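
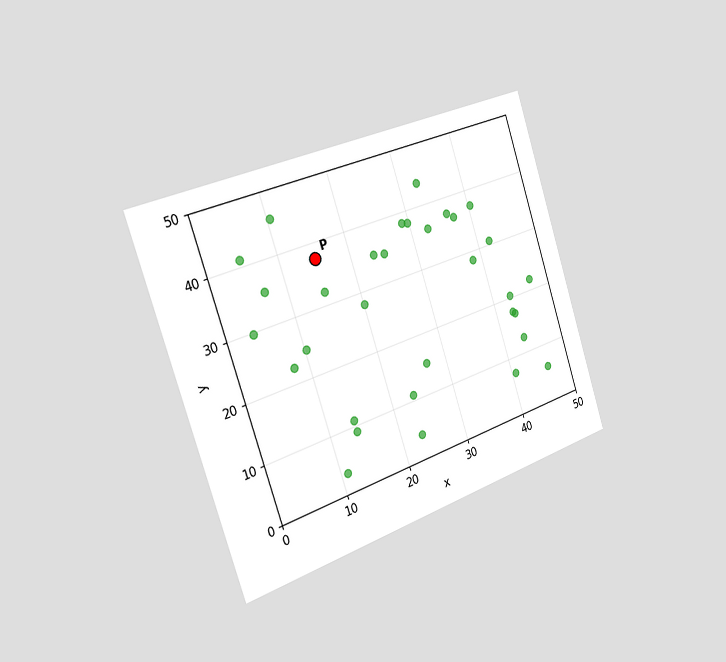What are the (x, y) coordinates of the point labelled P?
(15, 37.5)

The chart is tilted about 18° counter-clockwise and viewed slightly from the left. Following the gridlines from P to each axis, P sits at (15, 37.5).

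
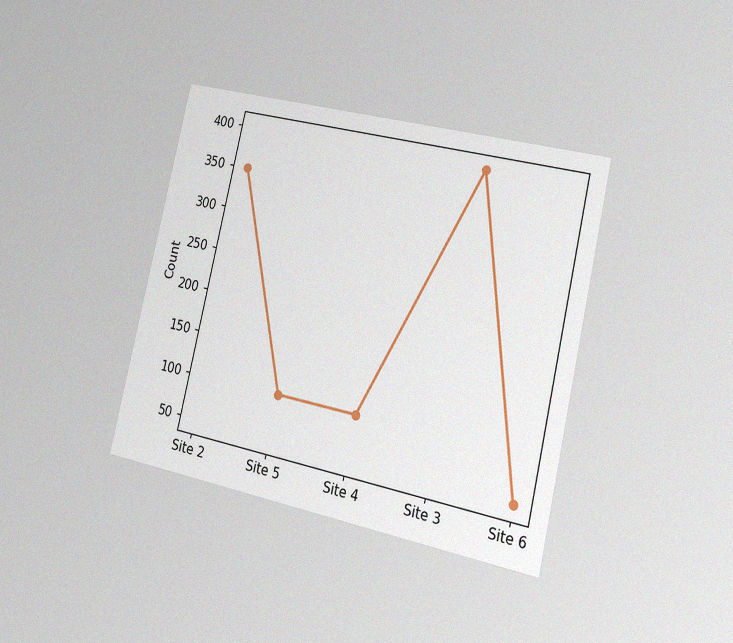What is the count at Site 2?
The chart is tilted about 13° clockwise and viewed slightly from the right, with some photo noise. At Site 2, the line is at 350.

350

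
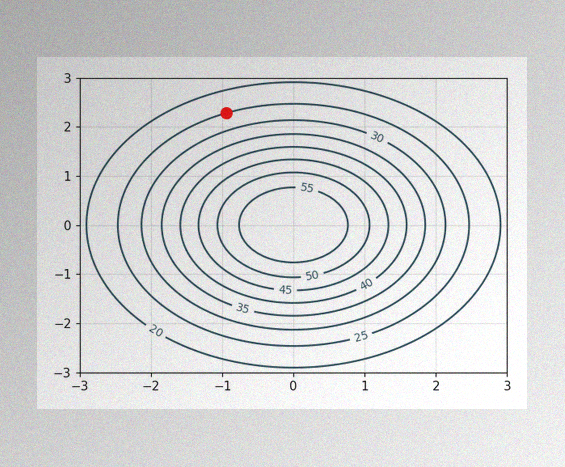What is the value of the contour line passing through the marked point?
The image has some photo noise and uneven lighting. The marked point sits on the contour labelled 25.

25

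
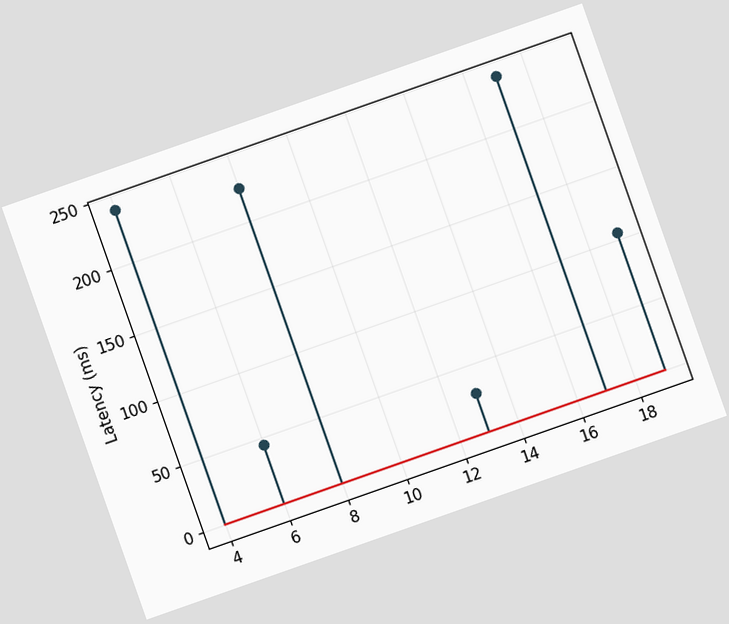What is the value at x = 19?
The chart is tilted about 19° counter-clockwise. The stem at x=19 reaches 105ms.

105ms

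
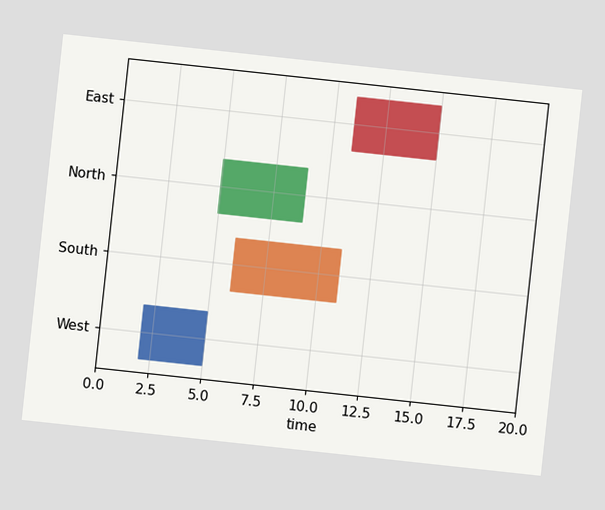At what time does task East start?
11

The chart is tilted about 6° clockwise. The East bar begins at t=11.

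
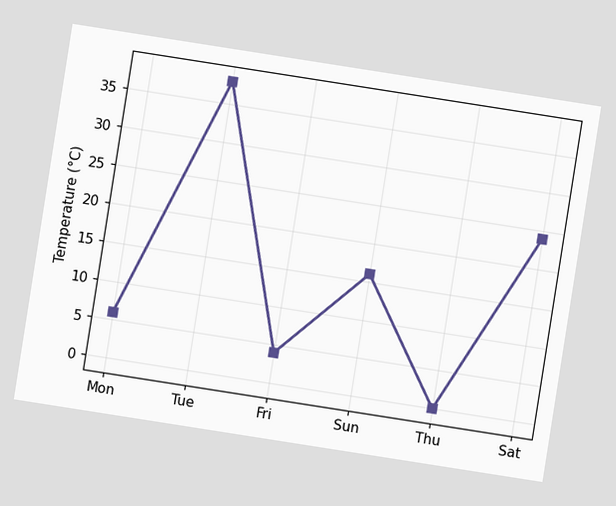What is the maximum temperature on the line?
38°C

The chart is tilted about 9° clockwise. The highest point is at Tue, and reading across to the y-axis gives 38°C.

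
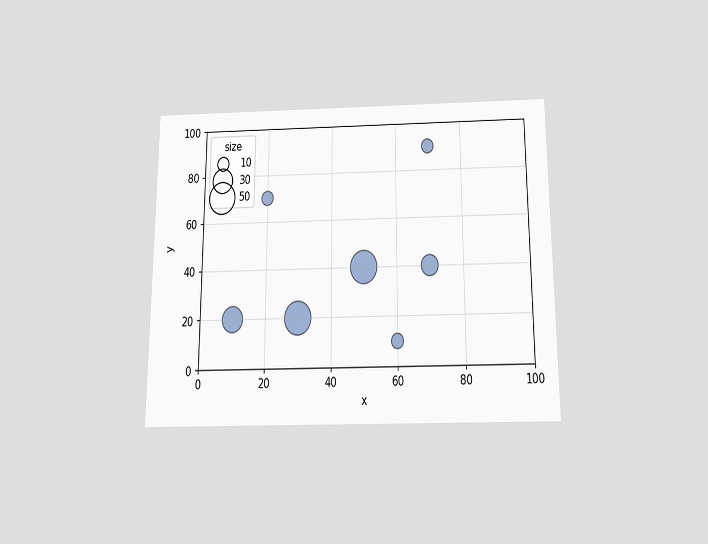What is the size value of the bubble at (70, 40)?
The chart is viewed slightly from below. Matching the bubble at (70, 40) against the size legend gives 20.

20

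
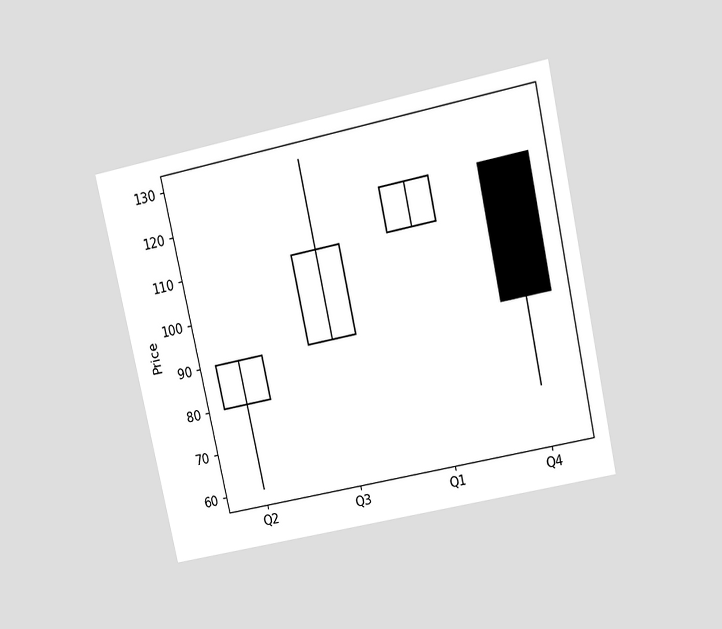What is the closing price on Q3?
110

The chart is tilted about 12° counter-clockwise and viewed at a slight angle. The Q3 candle closes at 110.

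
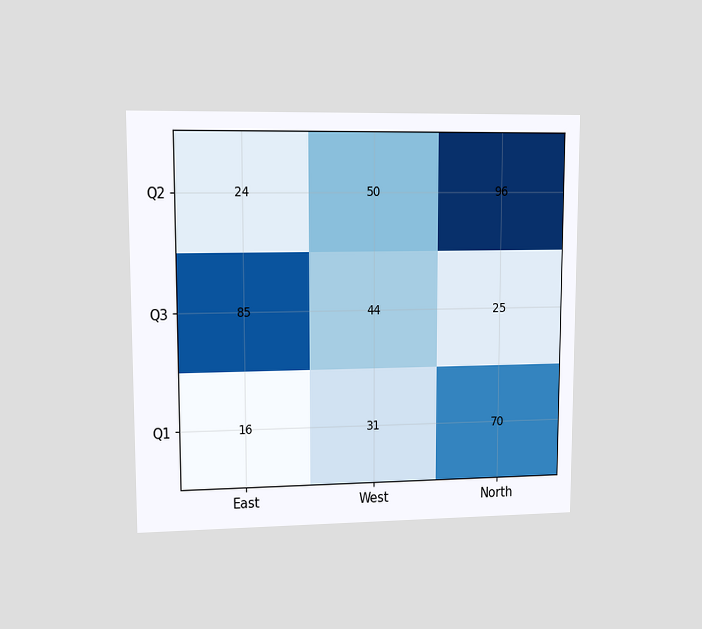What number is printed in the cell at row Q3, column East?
85

The chart is viewed at a slight angle. The (Q3, East) cell reads 85.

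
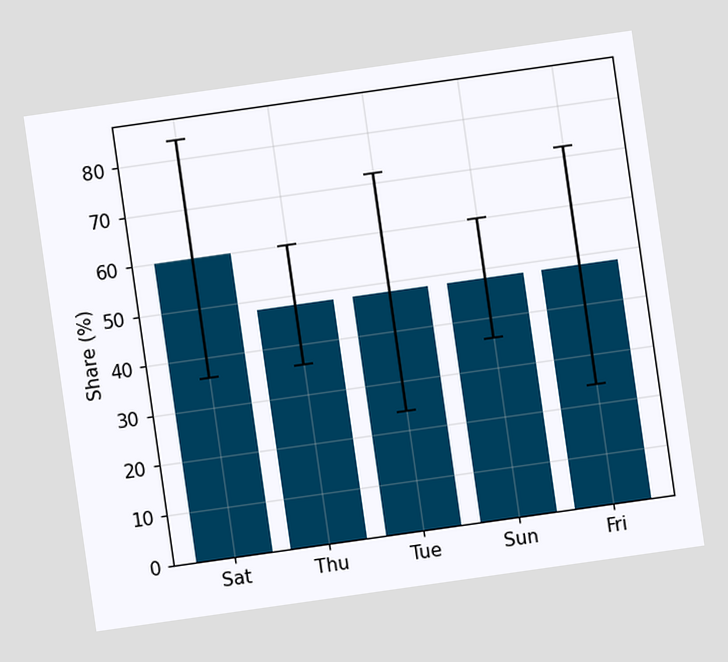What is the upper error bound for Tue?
72%

The chart is tilted about 8° counter-clockwise. The Tue bar's upper whisker reaches 72%.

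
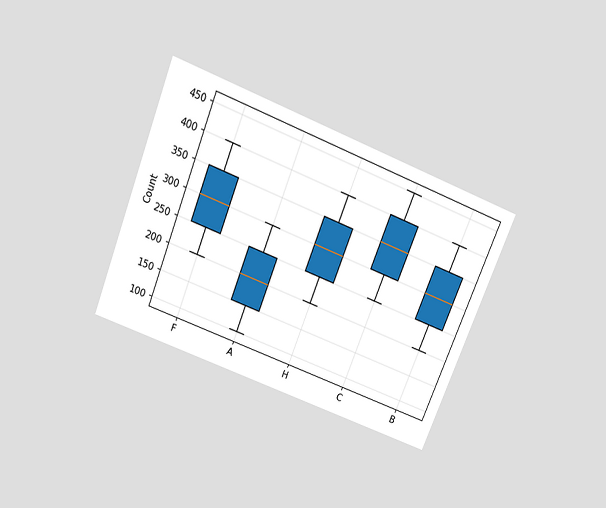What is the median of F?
300

The chart is tilted about 22° clockwise and viewed slightly from above. The median line in the F box sits at 300.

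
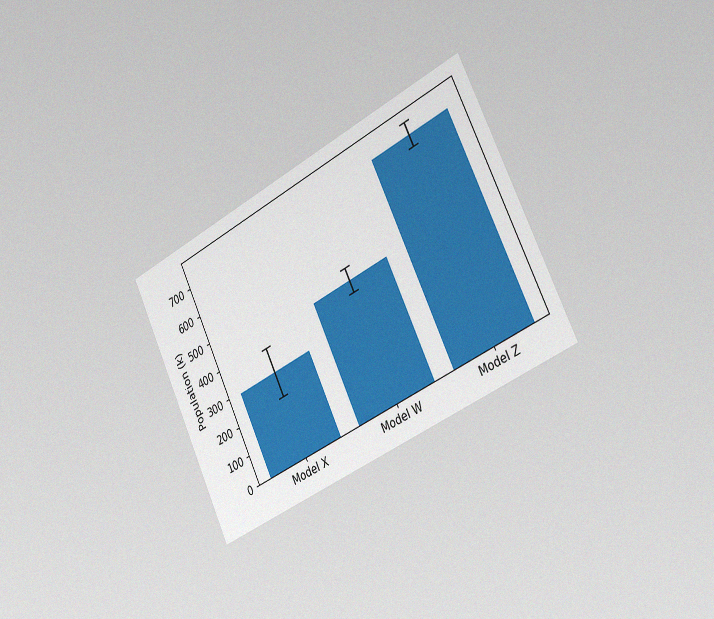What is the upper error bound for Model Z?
The chart is tilted about 26° counter-clockwise and viewed slightly from the right, with some photo noise. The Model Z bar's upper whisker reaches 756k.

756k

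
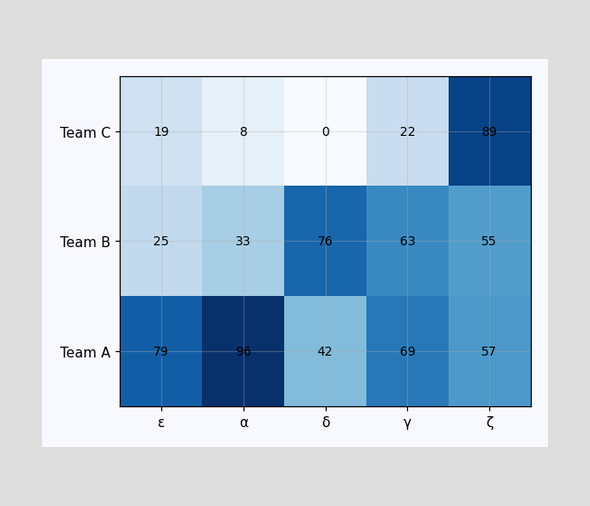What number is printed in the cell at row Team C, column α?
8

The (Team C, α) cell reads 8.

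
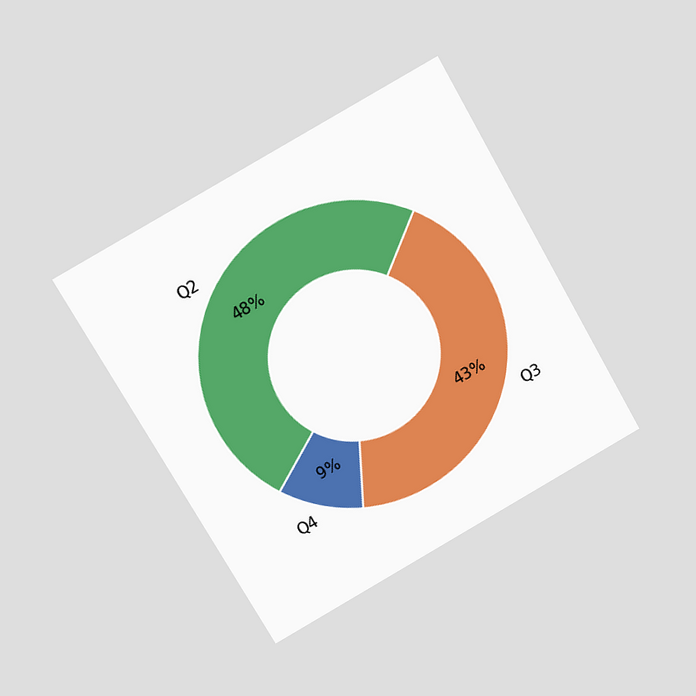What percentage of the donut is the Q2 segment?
The chart is tilted about 30° counter-clockwise and viewed at a slight angle. The Q2 segment takes up 48% of the ring.

48%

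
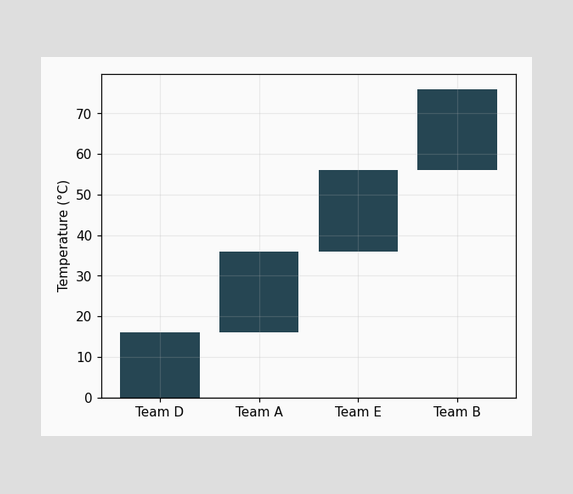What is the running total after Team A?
After Team A the running total reaches 36°C.

36°C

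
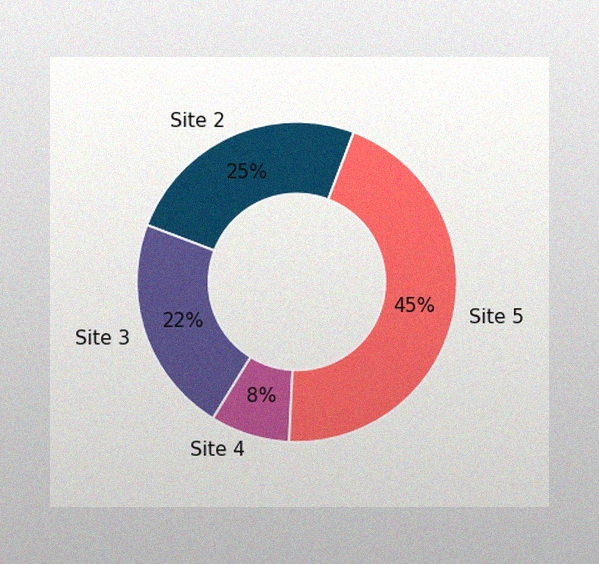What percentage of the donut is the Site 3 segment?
22%

The image has some photo noise and uneven lighting. The Site 3 segment takes up 22% of the ring.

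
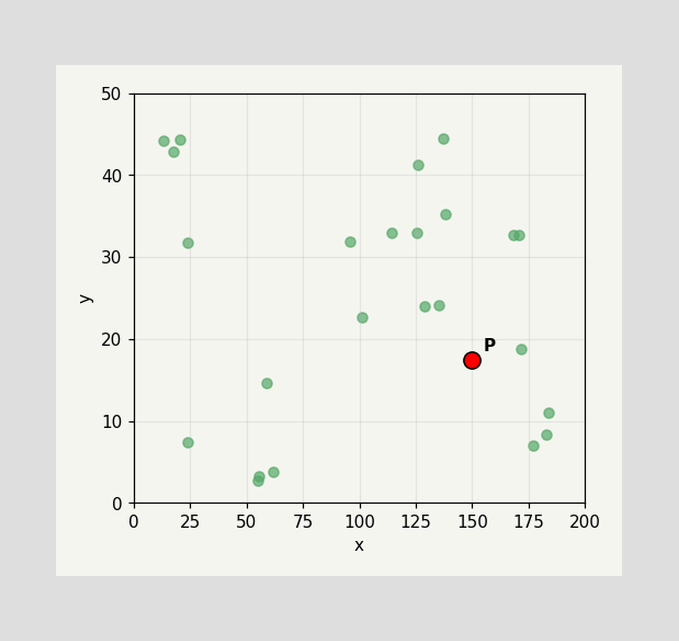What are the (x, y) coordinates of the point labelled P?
Following the gridlines from P to each axis, P sits at (150, 17.5).

(150, 17.5)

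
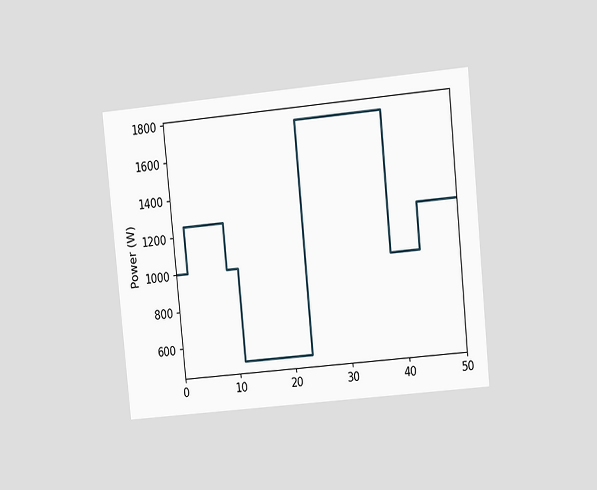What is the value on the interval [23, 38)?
The chart is tilted about 6° counter-clockwise and viewed at a slight angle. On [23, 38) the step sits at 1750W.

1750W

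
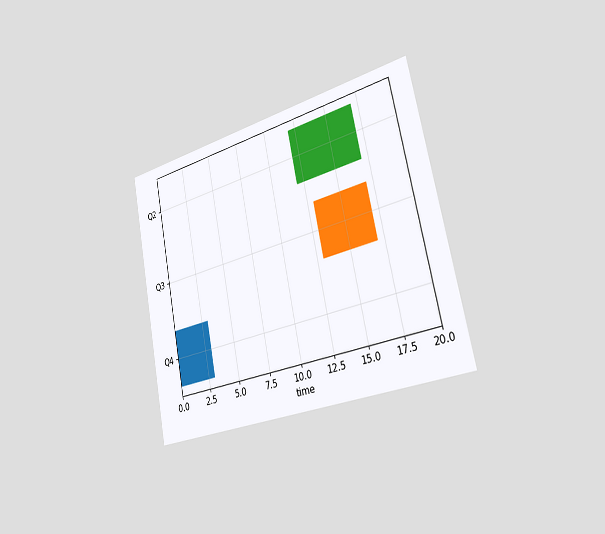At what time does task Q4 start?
0

The chart is tilted about 11° counter-clockwise and viewed slightly from the right. The Q4 bar begins at t=0.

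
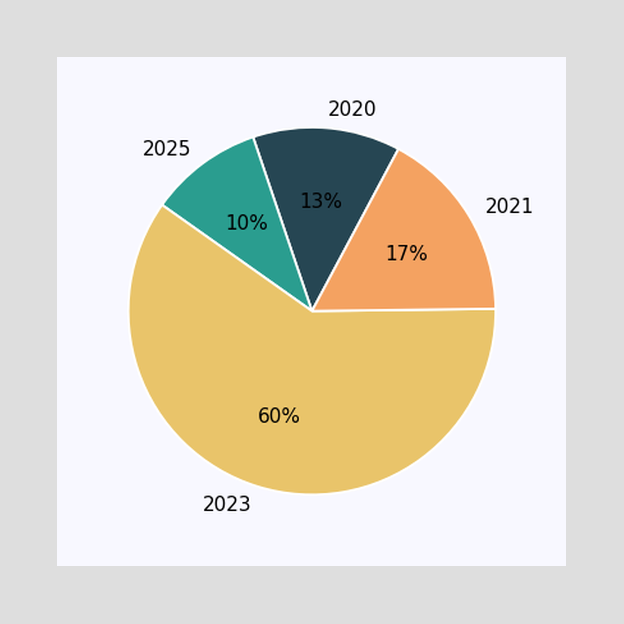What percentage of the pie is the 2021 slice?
The 2021 slice takes up 17% of the pie.

17%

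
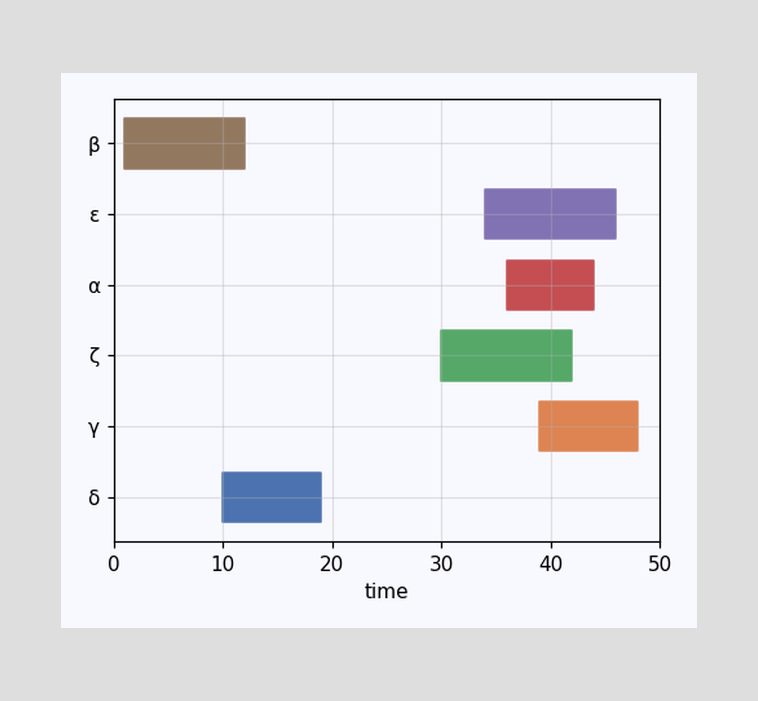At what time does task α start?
36

The α bar begins at t=36.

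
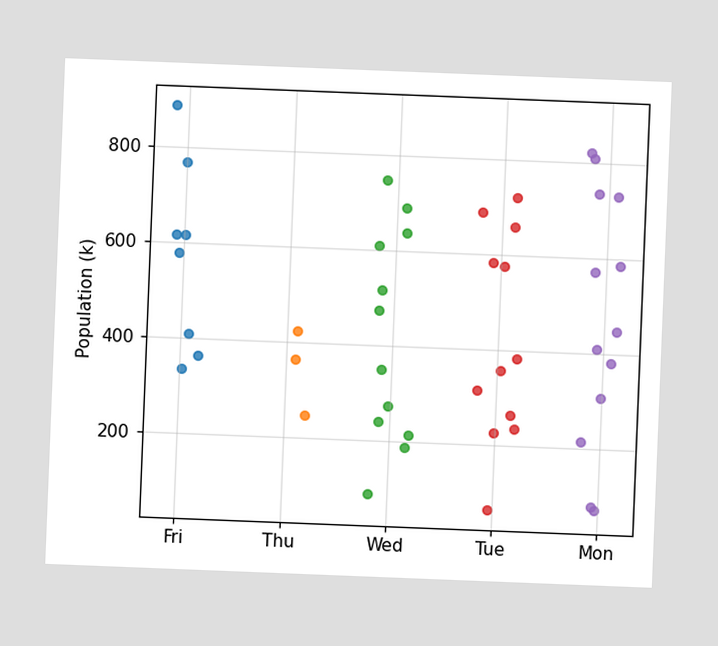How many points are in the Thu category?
3

The chart is tilted about 2° clockwise. Counting the markers in the Thu column gives 3.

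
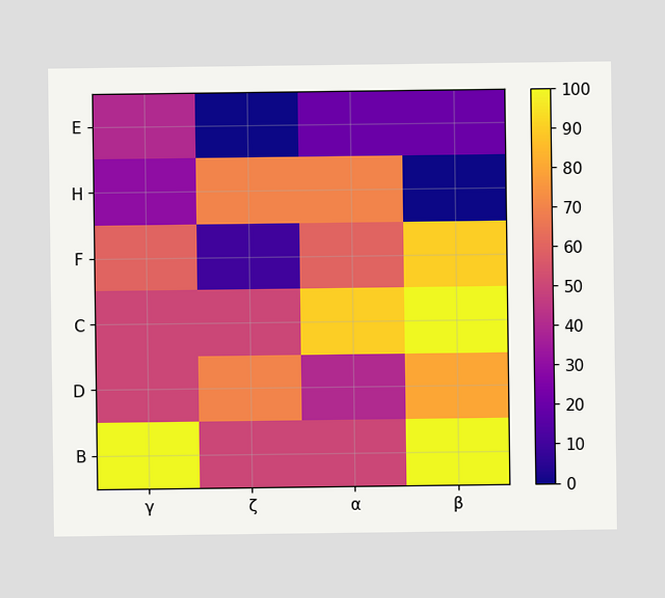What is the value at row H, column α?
70

Matching cell (H, α) against the colorbar gives 70.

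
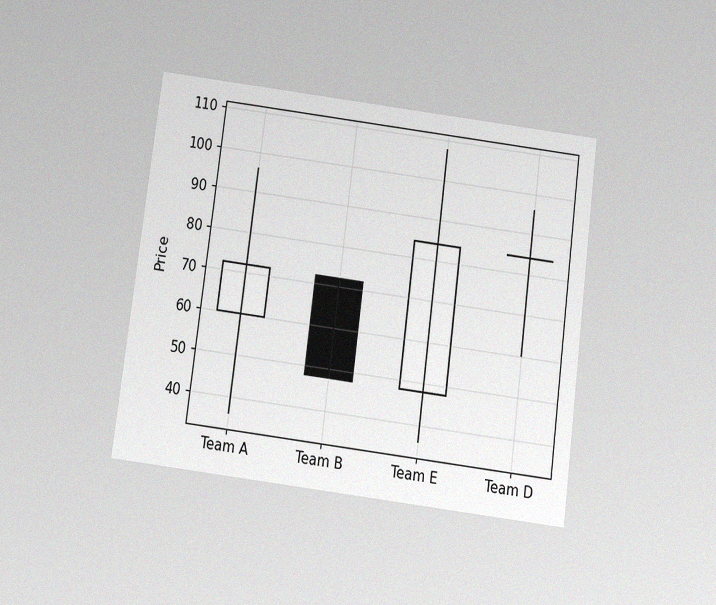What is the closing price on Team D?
The chart is tilted about 7° clockwise and viewed slightly from below, with some photo noise. The Team D candle closes at 84.

84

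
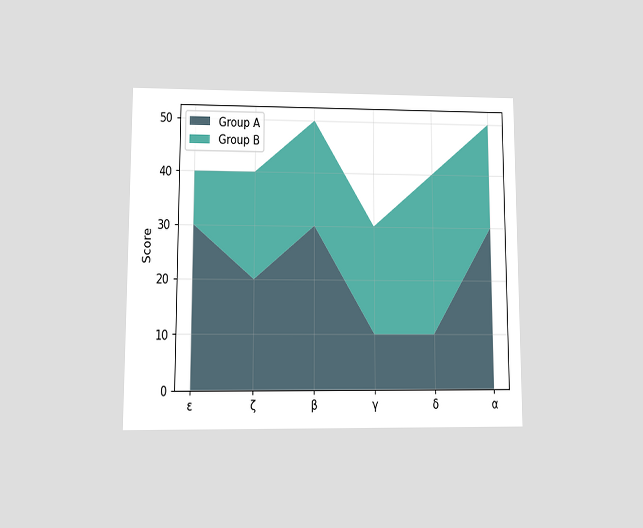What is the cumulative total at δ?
The chart is viewed at a slight angle. The stacked total at δ reaches 40.

40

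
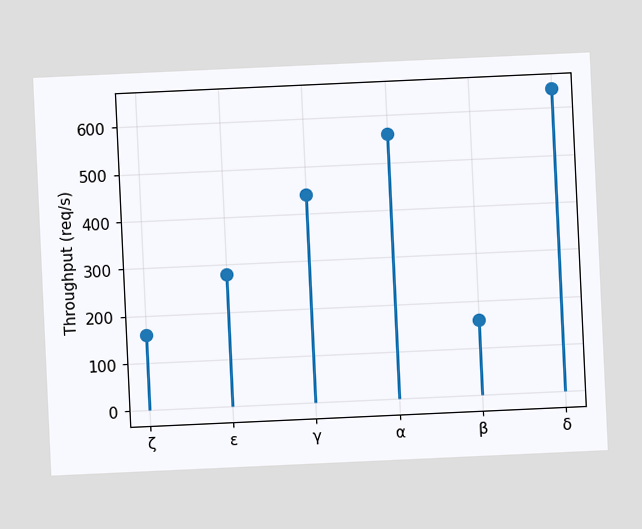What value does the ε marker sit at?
280req/s

The chart is tilted about 3° counter-clockwise. The ε marker sits at 280req/s.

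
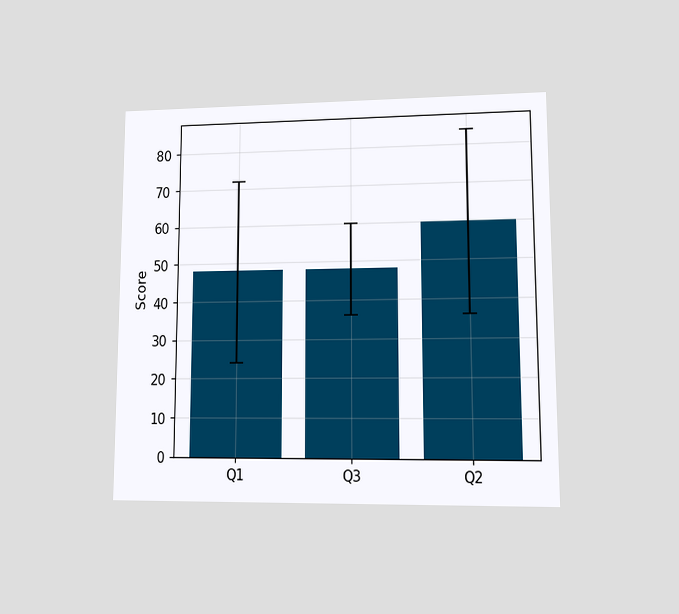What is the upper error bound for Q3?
60

The chart is viewed at a slight angle. The Q3 bar's upper whisker reaches 60.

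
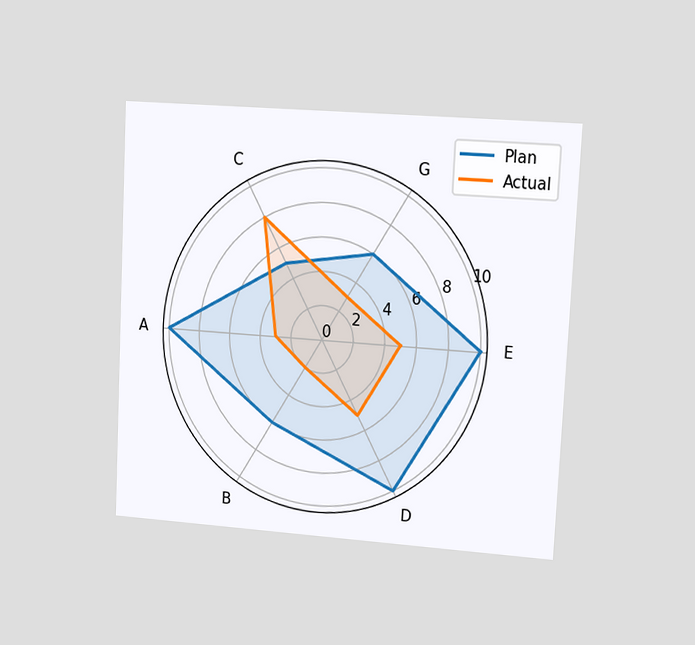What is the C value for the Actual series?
The chart is tilted about 3° clockwise and viewed slightly from the right. On the C axis, Actual reaches 8.

8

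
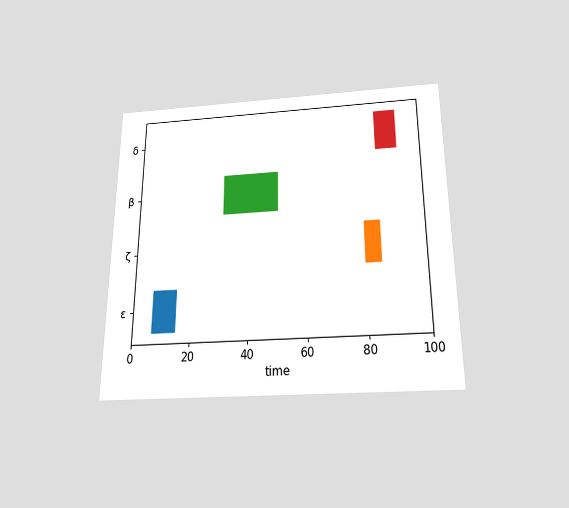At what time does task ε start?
The chart is viewed slightly from below. The ε bar begins at t=7.

7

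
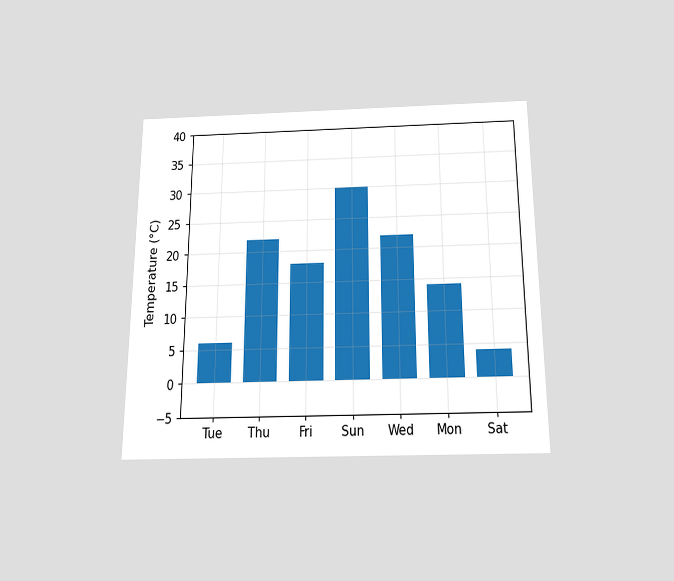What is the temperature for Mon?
The chart is viewed slightly from below. Reading along the chart's y-axis, the Mon bar reaches 14°C.

14°C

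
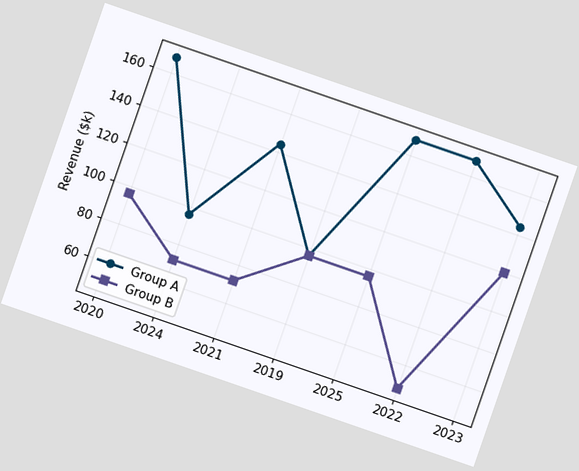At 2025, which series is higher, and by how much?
Group A, by $72k

The chart is tilted about 19° clockwise. At 2025, Group A sits above the other line by $72k.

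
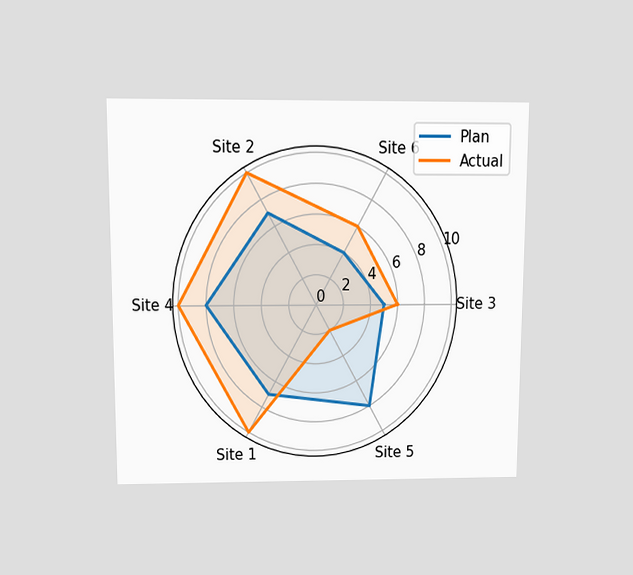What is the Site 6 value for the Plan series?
4

The chart is viewed slightly from above. On the Site 6 axis, Plan reaches 4.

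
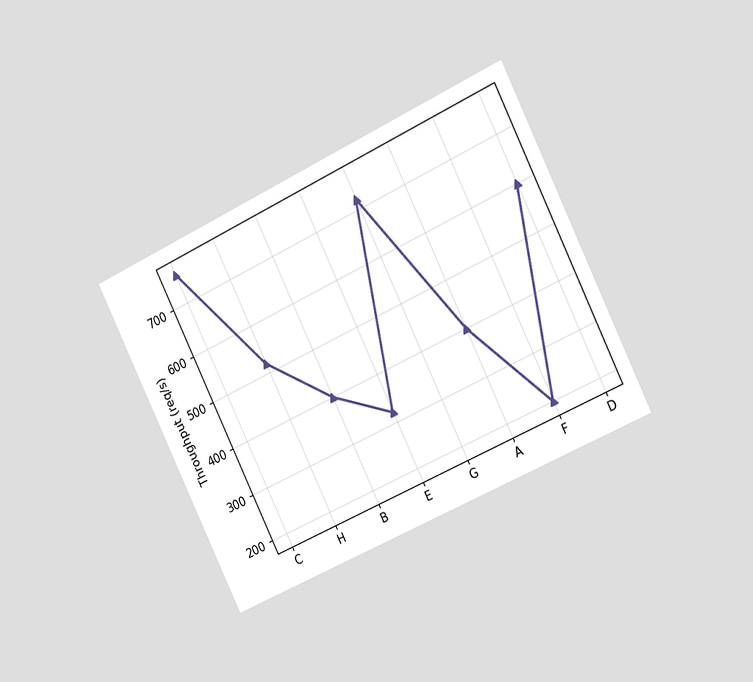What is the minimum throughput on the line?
200req/s

The chart is tilted about 26° counter-clockwise and viewed slightly from the right. The lowest point is at F, and reading across to the y-axis gives 200req/s.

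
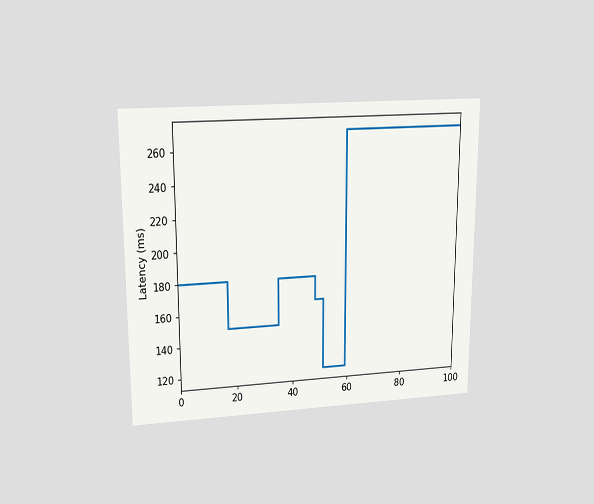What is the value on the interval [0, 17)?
180ms

The chart is viewed at a slight angle. On [0, 17) the step sits at 180ms.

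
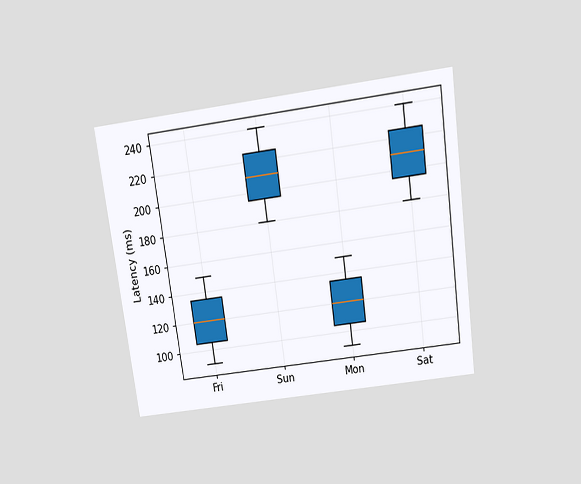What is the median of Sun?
The chart is tilted about 8° counter-clockwise and viewed slightly from above. The median line in the Sun box sits at 210ms.

210ms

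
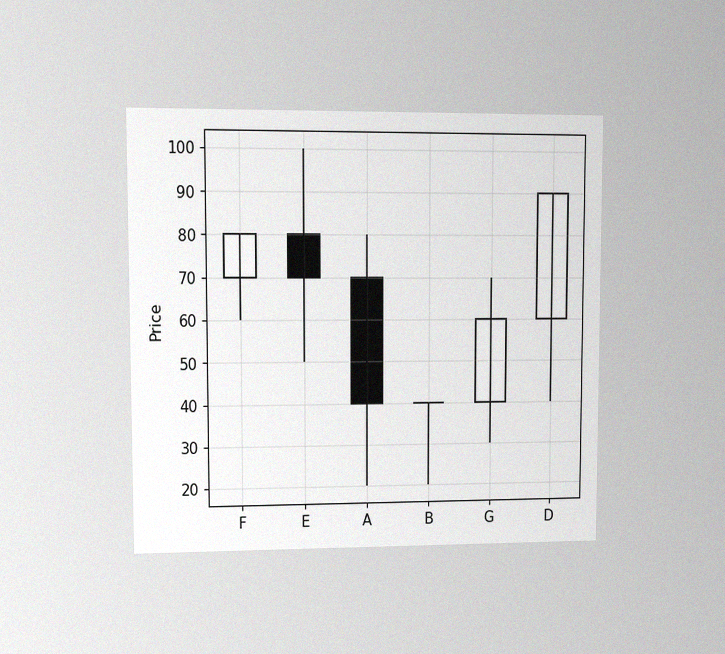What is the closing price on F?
The chart is viewed at a slight angle, with some photo noise. The F candle closes at 80.

80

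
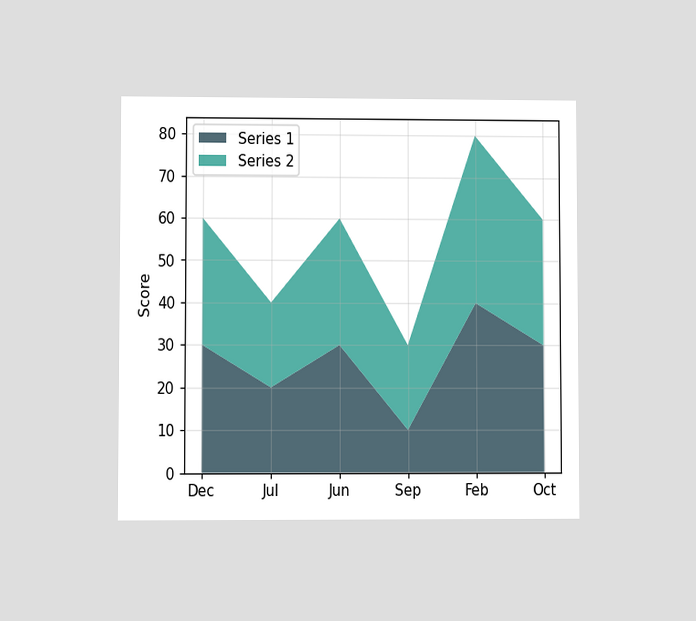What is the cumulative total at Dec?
60

The chart is viewed at a slight angle. The stacked total at Dec reaches 60.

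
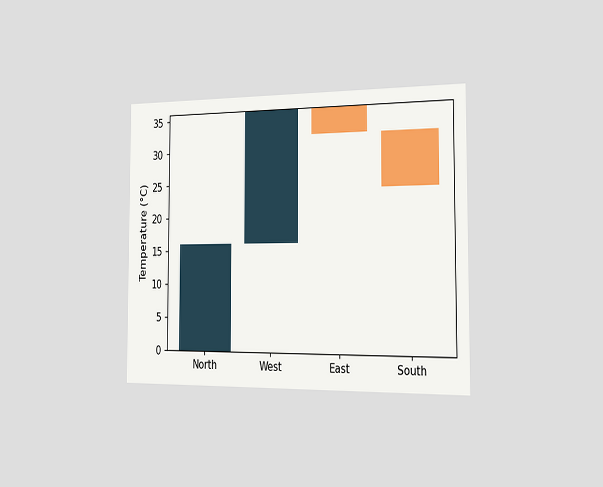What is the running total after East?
32°C

The chart is viewed slightly from the right. After East the running total reaches 32°C.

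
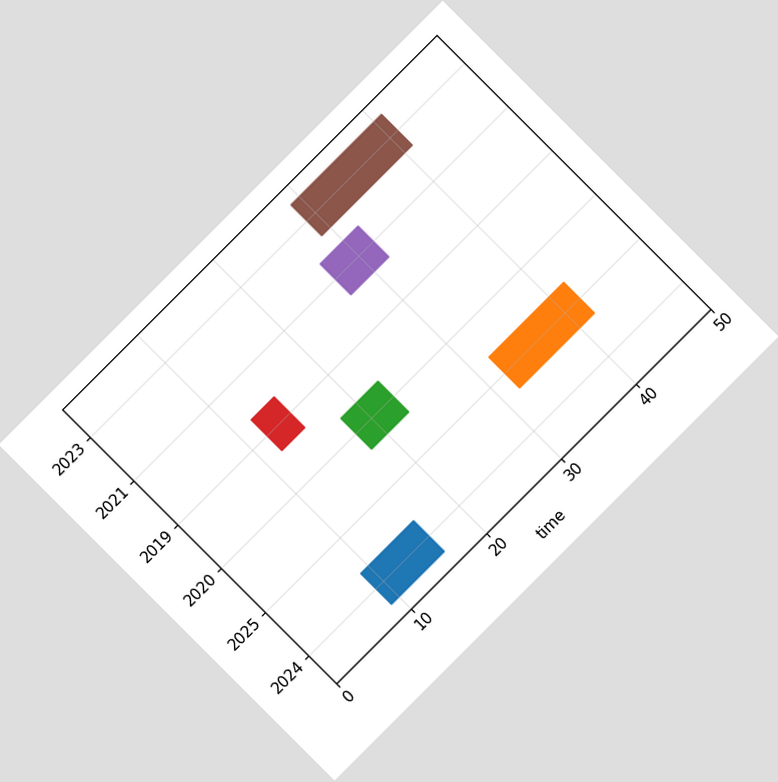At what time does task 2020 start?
The chart is tilted about 45° counter-clockwise. The 2020 bar begins at t=18.

18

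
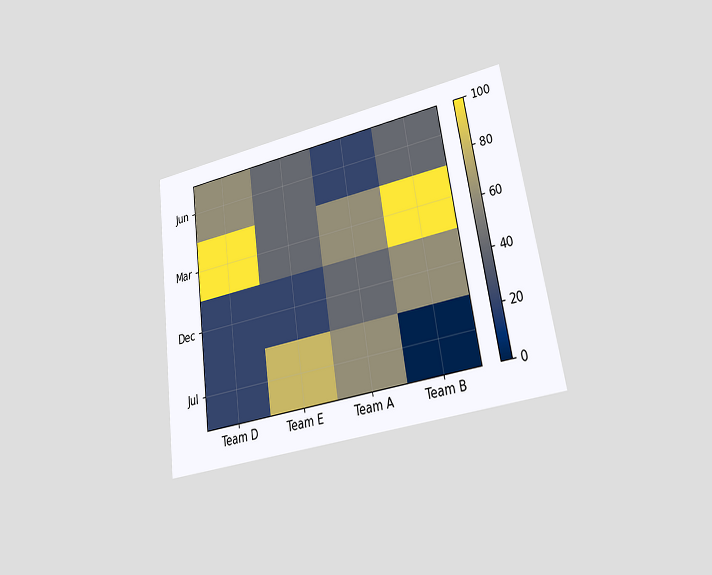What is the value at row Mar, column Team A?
The chart is tilted about 8° counter-clockwise and viewed at a slight angle. Matching cell (Mar, Team A) against the colorbar gives 60.

60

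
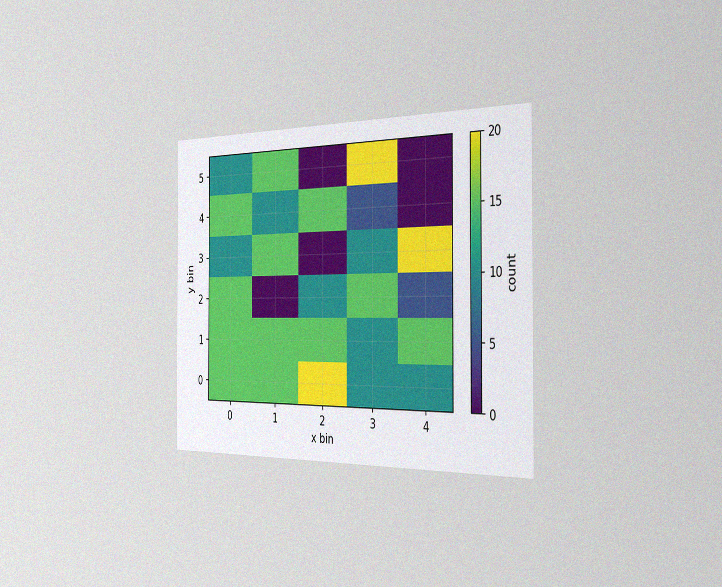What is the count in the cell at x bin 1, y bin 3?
15

The chart is viewed slightly from the right, with some photo noise. Matching the cell (1, 3) against the colorbar gives 15.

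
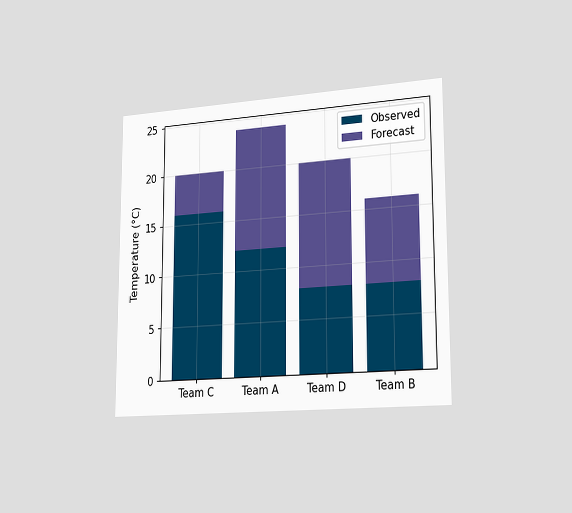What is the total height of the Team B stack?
The chart is viewed slightly from the right. The Team B stack's top reaches 16°C on the y-axis.

16°C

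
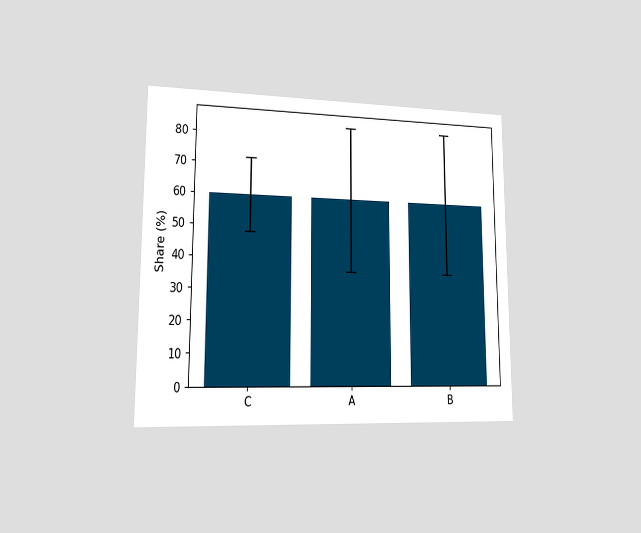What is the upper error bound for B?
The chart is viewed slightly from the left. The B bar's upper whisker reaches 84%.

84%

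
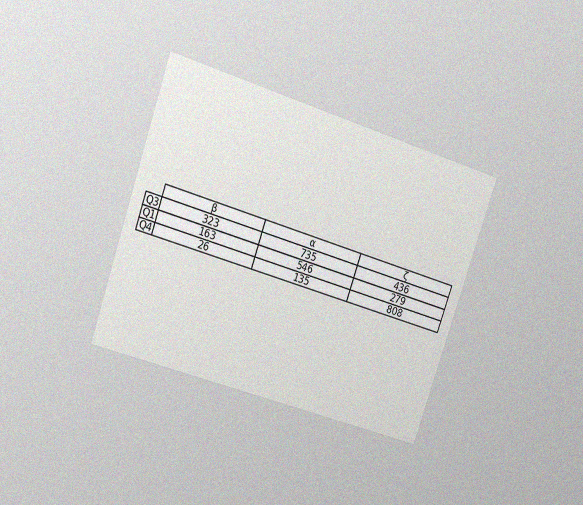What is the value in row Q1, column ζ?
279

The chart is tilted about 19° clockwise and viewed at a slight angle, with some photo noise. The (Q1, ζ) cell reads 279.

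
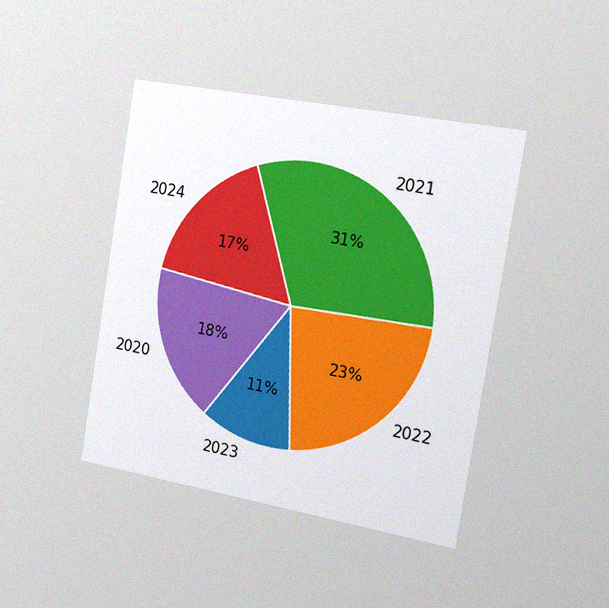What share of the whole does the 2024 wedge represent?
17%

The chart is tilted about 9° clockwise and viewed slightly from the right, with some photo noise. The 2024 slice takes up 17% of the pie.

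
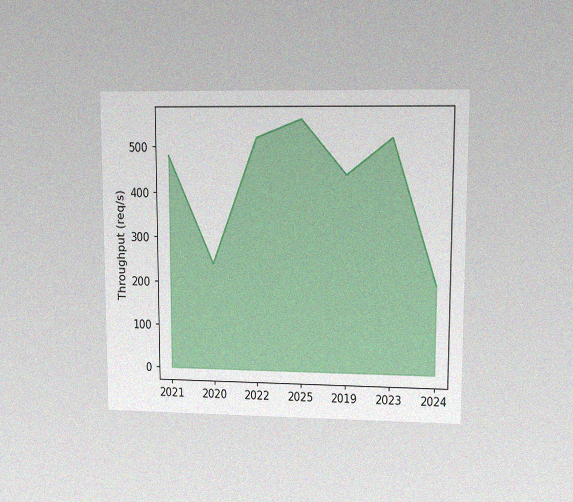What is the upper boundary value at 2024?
200req/s

The chart is viewed at a slight angle, with some photo noise. At 2024 the upper boundary is at 200req/s.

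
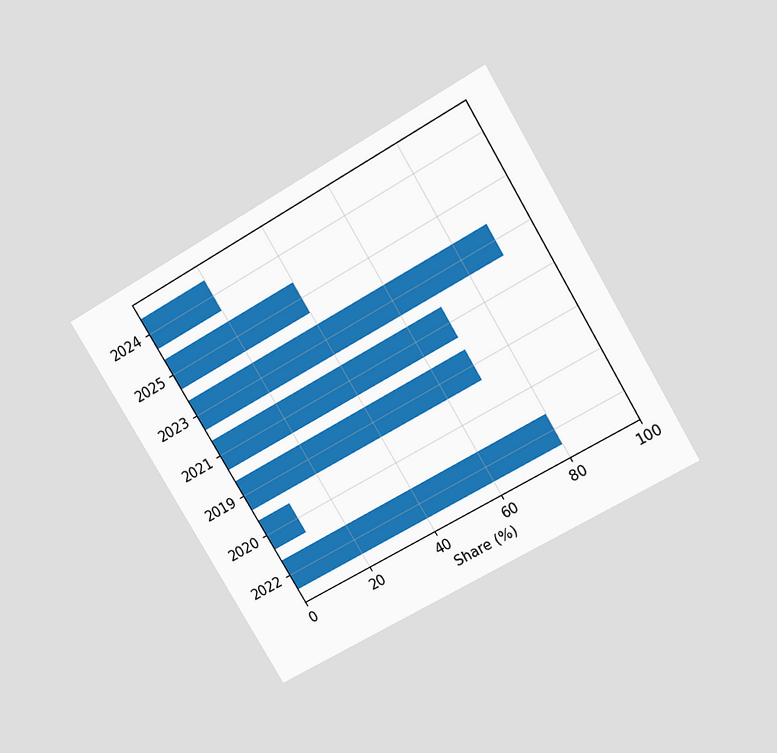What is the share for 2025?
The chart is tilted about 30° counter-clockwise and viewed slightly from above. Reading along the chart's x-axis, the 2025 bar reaches 40%.

40%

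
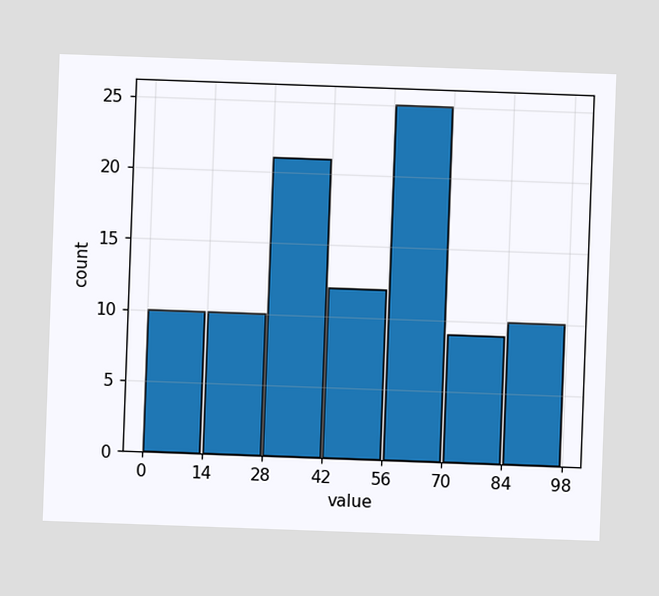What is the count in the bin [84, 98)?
The chart is tilted about 2° clockwise. The [84, 98) bin has height 10.

10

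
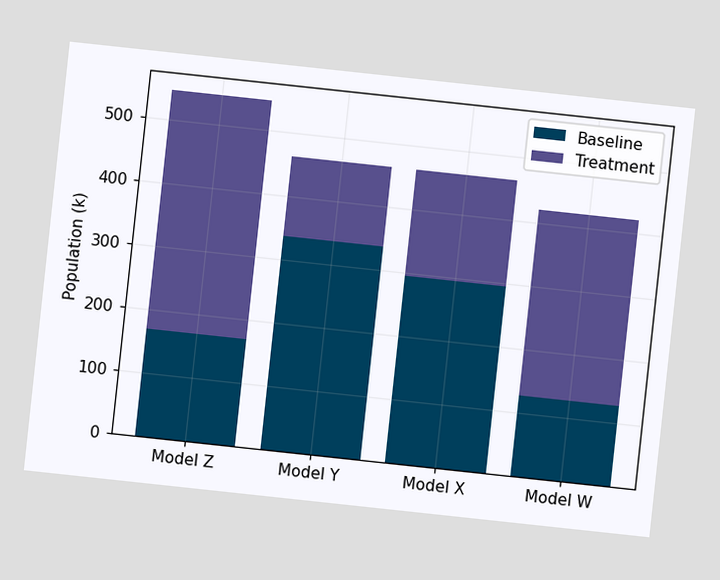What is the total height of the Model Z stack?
The chart is tilted about 6° clockwise. The Model Z stack's top reaches 546k on the y-axis.

546k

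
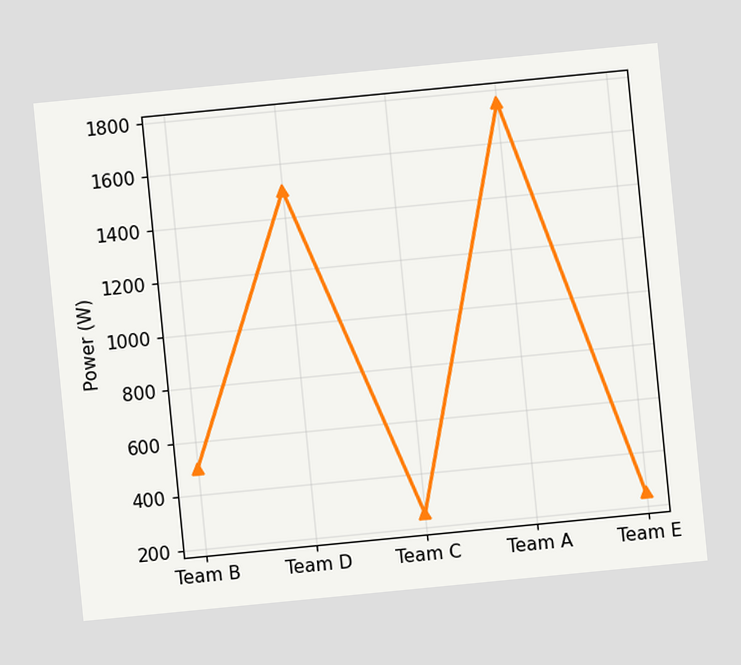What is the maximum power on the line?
The chart is tilted about 6° counter-clockwise. The highest point is at Team A, and reading across to the y-axis gives 1750W.

1750W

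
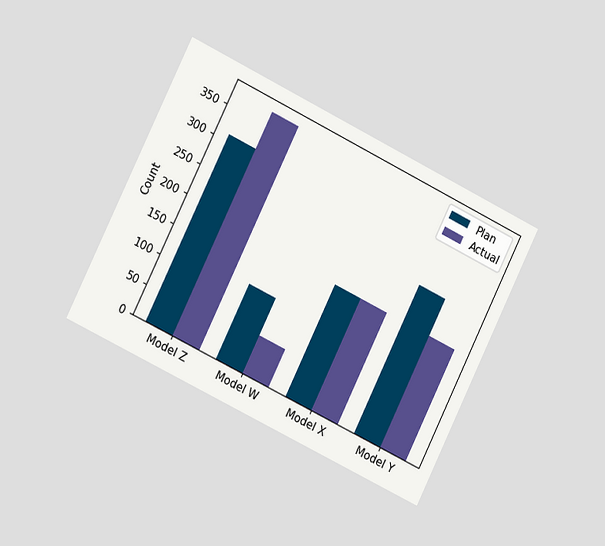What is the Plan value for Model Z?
The chart is tilted about 26° clockwise and viewed slightly from the left. The Plan bar at Model Z reaches 310 on the y-axis.

310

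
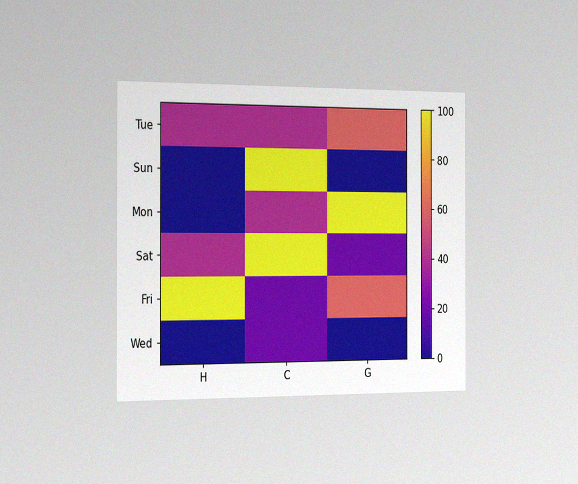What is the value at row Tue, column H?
The chart is viewed slightly from the left, with some photo noise. Matching cell (Tue, H) against the colorbar gives 40.

40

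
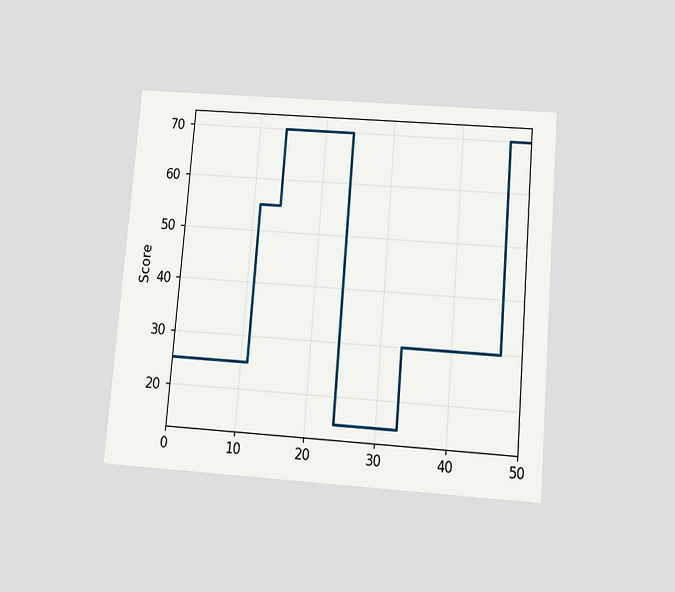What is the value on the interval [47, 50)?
The chart is tilted about 5° clockwise and viewed slightly from below. On [47, 50) the step sits at 70.

70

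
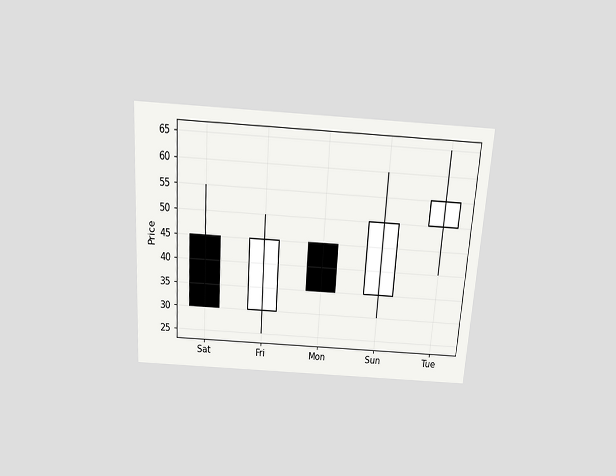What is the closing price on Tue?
The chart is tilted about 4° clockwise and viewed slightly from above. The Tue candle closes at 55.

55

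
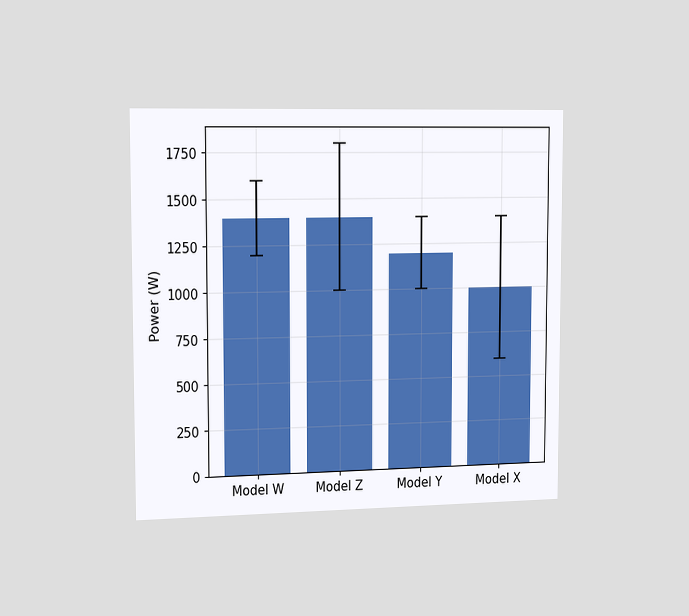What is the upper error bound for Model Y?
The chart is viewed slightly from the left. The Model Y bar's upper whisker reaches 1400W.

1400W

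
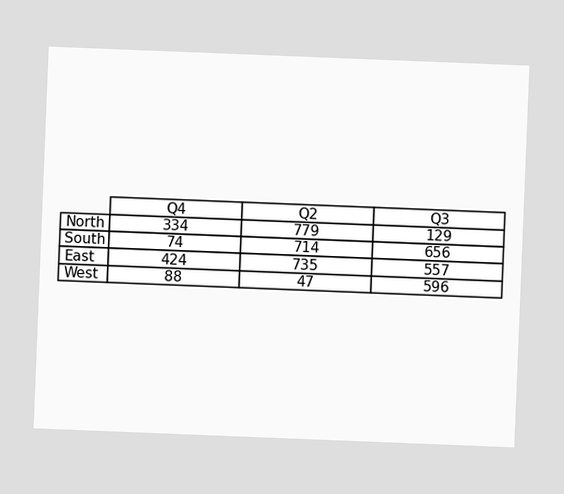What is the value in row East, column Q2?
735

The chart is tilted about 2° clockwise. The (East, Q2) cell reads 735.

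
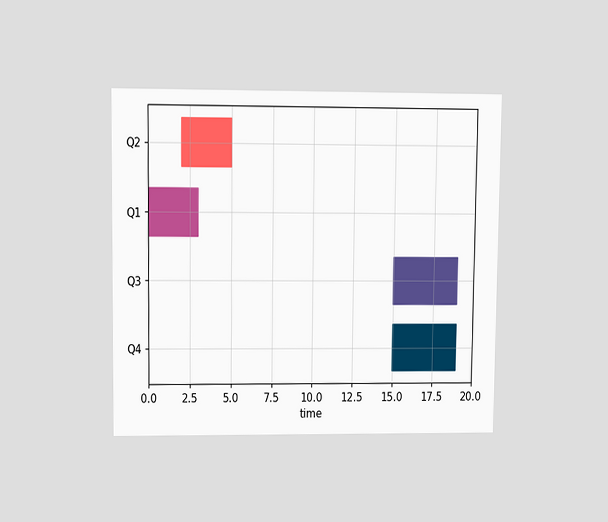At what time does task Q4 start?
The chart is viewed at a slight angle. The Q4 bar begins at t=15.

15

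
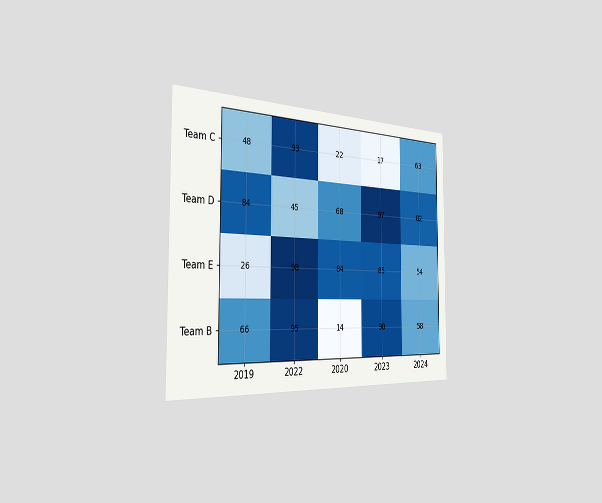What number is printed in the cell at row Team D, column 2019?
The chart is viewed slightly from the left. The (Team D, 2019) cell reads 84.

84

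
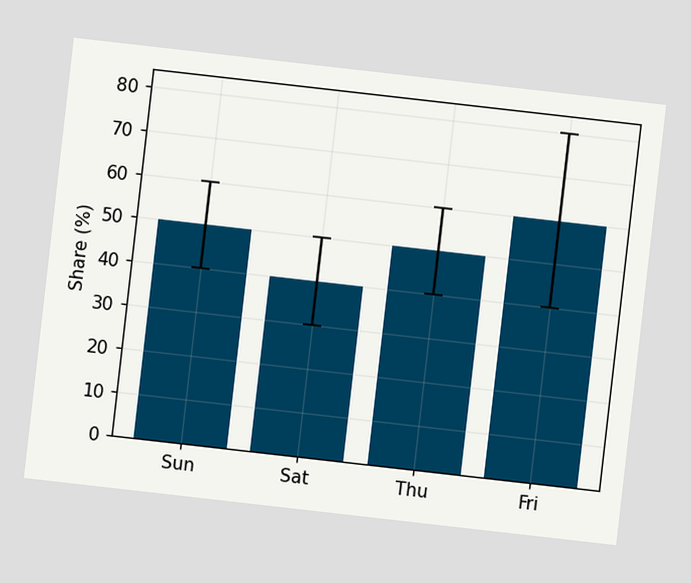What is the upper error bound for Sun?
The chart is tilted about 6° clockwise. The Sun bar's upper whisker reaches 60%.

60%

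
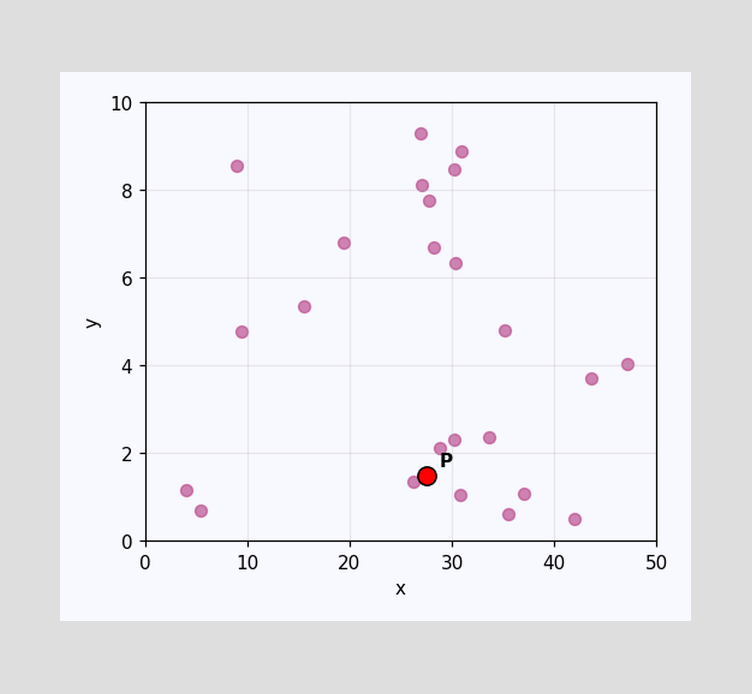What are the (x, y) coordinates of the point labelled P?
Following the gridlines from P to each axis, P sits at (27.5, 1.5).

(27.5, 1.5)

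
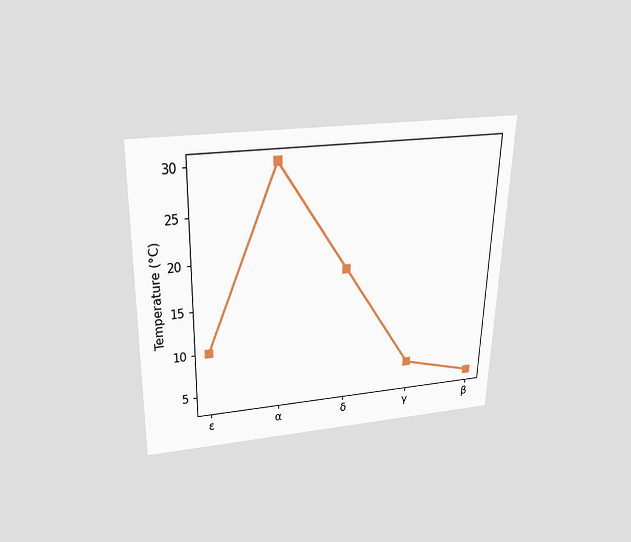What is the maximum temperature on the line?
30°C

The chart is viewed slightly from above. The highest point is at α, and reading across to the y-axis gives 30°C.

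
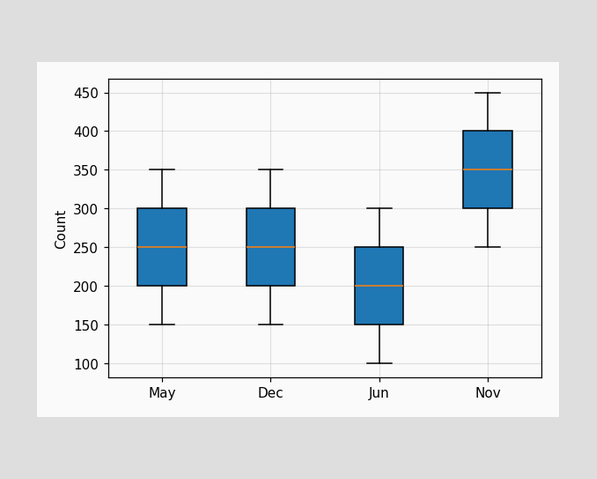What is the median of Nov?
350

The median line in the Nov box sits at 350.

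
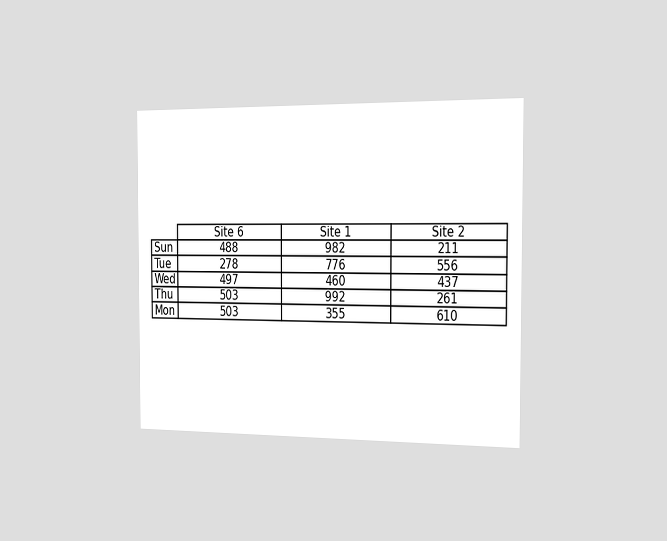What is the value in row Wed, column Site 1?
The chart is viewed slightly from the right. The (Wed, Site 1) cell reads 460.

460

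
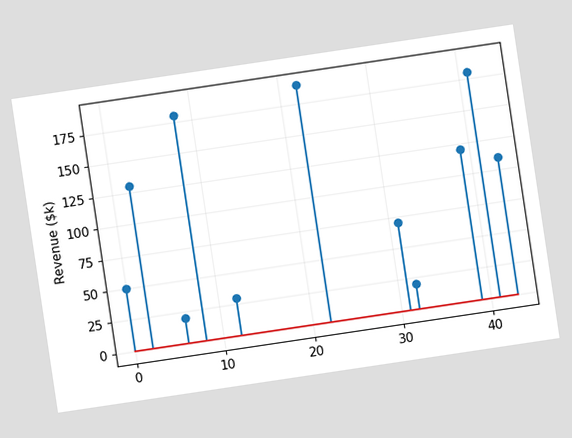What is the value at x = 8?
The chart is tilted about 8° counter-clockwise. The stem at x=8 reaches $180k.

$180k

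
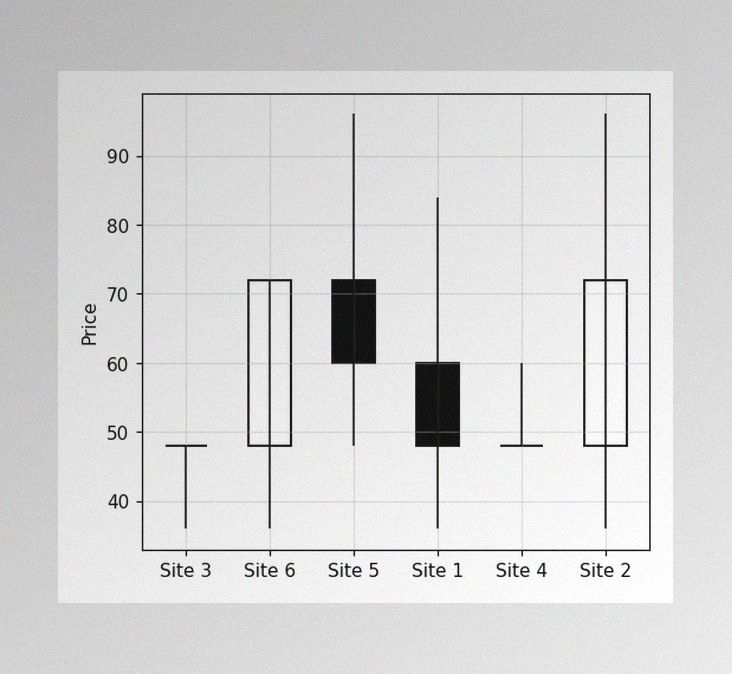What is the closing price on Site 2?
The image has some photo noise and uneven lighting. The Site 2 candle closes at 72.

72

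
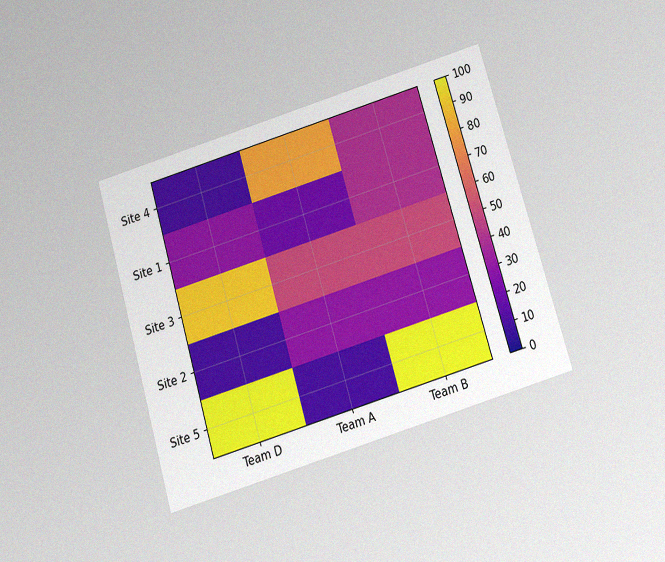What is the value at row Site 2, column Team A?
The chart is tilted about 16° counter-clockwise and viewed slightly from below, with some photo noise. Matching cell (Site 2, Team A) against the colorbar gives 30.

30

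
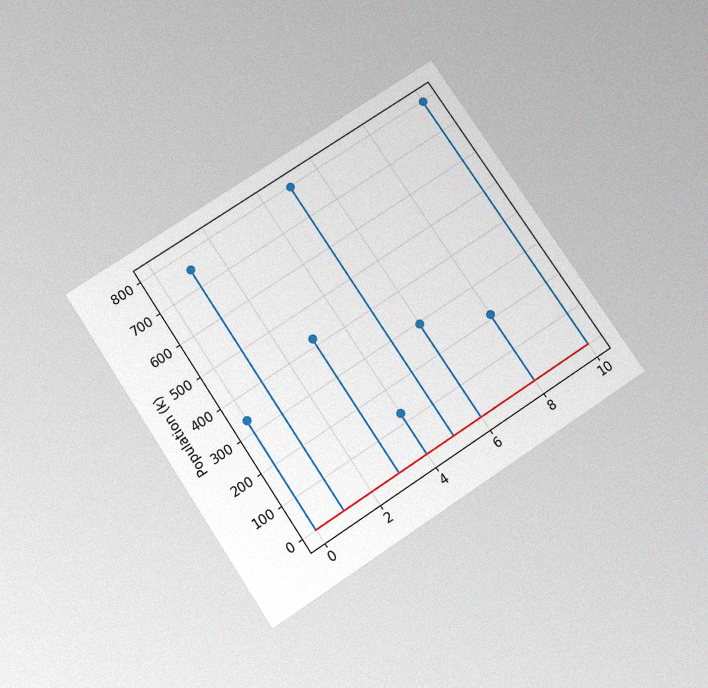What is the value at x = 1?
756k

The chart is tilted about 34° counter-clockwise and viewed slightly from below, with some photo noise. The stem at x=1 reaches 756k.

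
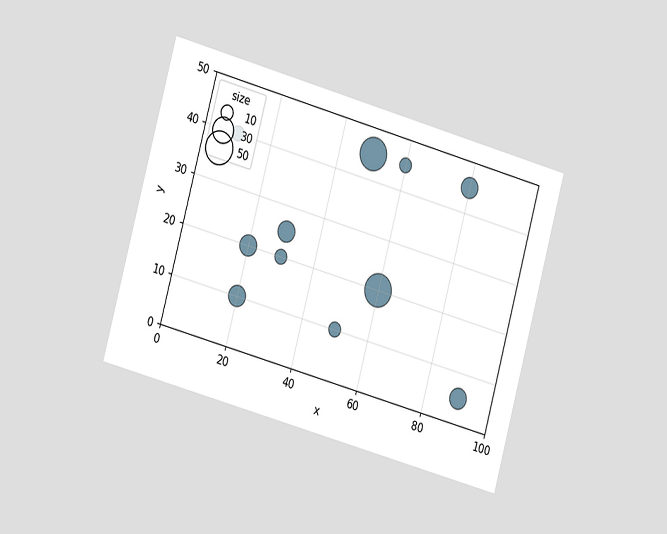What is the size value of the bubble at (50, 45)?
The chart is tilted about 15° clockwise and viewed slightly from the left. Matching the bubble at (50, 45) against the size legend gives 50.

50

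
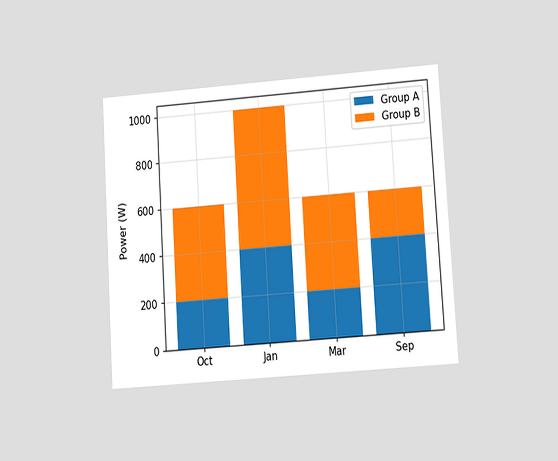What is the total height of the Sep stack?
The chart is tilted about 4° counter-clockwise and viewed at a slight angle. The Sep stack's top reaches 600W on the y-axis.

600W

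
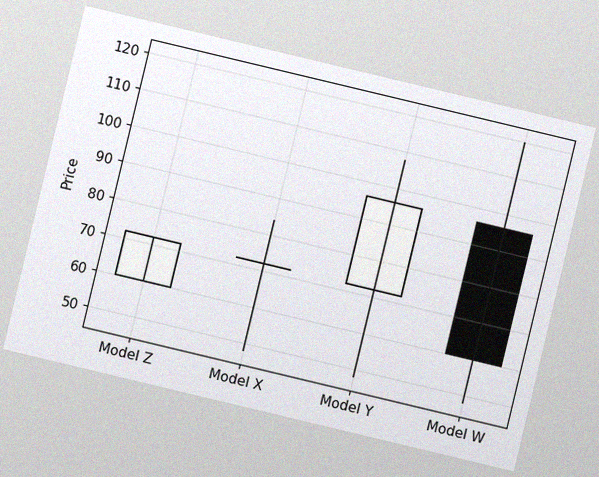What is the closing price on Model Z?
72

The chart is tilted about 13° clockwise, with some photo noise. The Model Z candle closes at 72.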